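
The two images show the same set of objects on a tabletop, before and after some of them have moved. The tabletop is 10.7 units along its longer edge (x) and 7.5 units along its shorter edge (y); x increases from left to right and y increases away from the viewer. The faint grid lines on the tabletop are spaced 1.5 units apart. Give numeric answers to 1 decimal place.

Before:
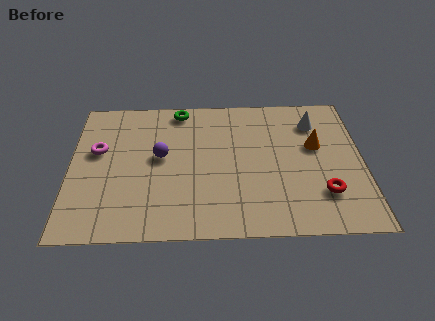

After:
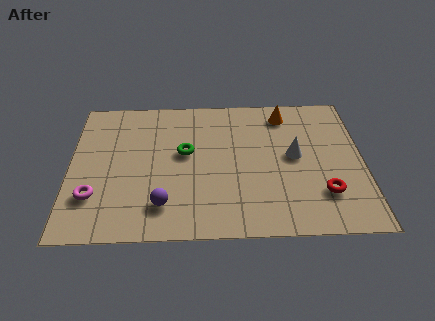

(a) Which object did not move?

the red torus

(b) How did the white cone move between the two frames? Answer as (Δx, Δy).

(-0.8, -1.8)

From the two frames, the white cone sits at roughly (9.0, 5.8) before and (8.2, 4.0) after.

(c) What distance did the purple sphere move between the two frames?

2.5

The purple sphere moved from about (3.3, 4.1) to (3.4, 1.6), a distance of √(0.1² + 2.5²) ≈ 2.5.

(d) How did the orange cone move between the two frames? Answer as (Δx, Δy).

(-1.1, 1.8)

From the two frames, the orange cone sits at roughly (9.0, 4.5) before and (7.9, 6.3) after.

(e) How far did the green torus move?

2.4

The green torus was near (4.0, 6.7) before and (4.2, 4.3) after, so it travelled √(0.2² + 2.4²) ≈ 2.4 units.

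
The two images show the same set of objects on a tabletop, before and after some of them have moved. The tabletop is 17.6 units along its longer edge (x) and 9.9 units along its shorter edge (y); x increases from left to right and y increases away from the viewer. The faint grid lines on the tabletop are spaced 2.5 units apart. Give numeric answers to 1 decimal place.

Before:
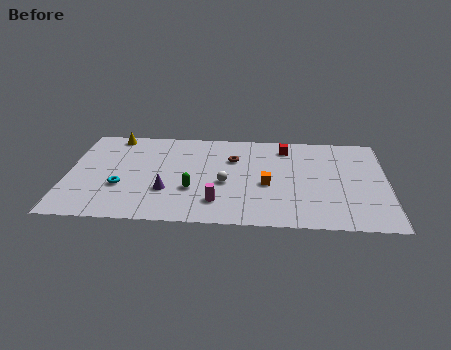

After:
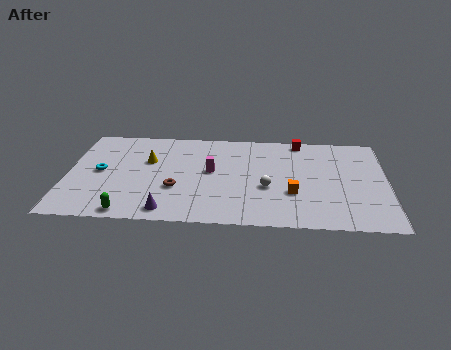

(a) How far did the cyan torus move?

1.9

From (3.0, 3.5) to (1.8, 5.0), the cyan torus covered √(1.2² + 1.5²) ≈ 1.9 units.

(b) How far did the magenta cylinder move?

3.2

From (8.3, 2.2) to (7.9, 5.4), the magenta cylinder covered √(0.4² + 3.2²) ≈ 3.2 units.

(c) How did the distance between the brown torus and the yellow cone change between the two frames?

-3.8

The distance was about 7.0 in the first image and 3.2 in the second, so they moved 3.8 units closer together.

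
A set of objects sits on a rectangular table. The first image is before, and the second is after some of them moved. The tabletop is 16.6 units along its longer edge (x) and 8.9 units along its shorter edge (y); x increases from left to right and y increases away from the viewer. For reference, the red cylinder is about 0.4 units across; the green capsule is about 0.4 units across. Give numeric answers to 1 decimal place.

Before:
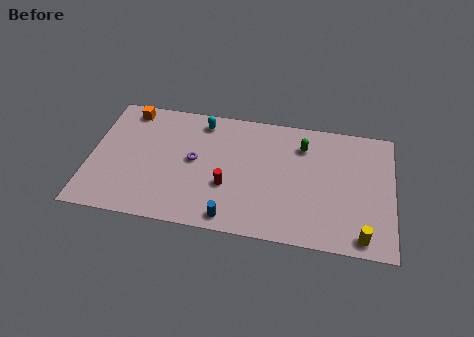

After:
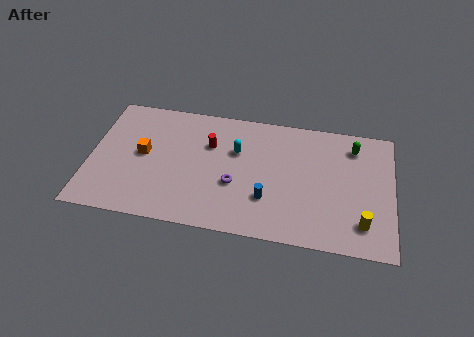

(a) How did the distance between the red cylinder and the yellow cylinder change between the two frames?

+1.7

The distance was about 7.7 in the first image and 9.4 in the second, so they moved 1.7 units further apart.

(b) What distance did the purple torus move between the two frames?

2.6

From (5.7, 4.7) to (8.0, 3.4), the purple torus covered √(2.3² + 1.3²) ≈ 2.6 units.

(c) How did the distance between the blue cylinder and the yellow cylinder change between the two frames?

-1.8

Before: roughly 7.1 units apart; after: 5.3. That's 1.8 units closer together.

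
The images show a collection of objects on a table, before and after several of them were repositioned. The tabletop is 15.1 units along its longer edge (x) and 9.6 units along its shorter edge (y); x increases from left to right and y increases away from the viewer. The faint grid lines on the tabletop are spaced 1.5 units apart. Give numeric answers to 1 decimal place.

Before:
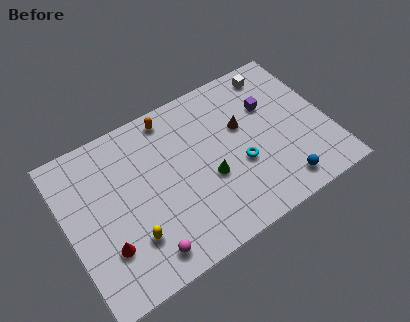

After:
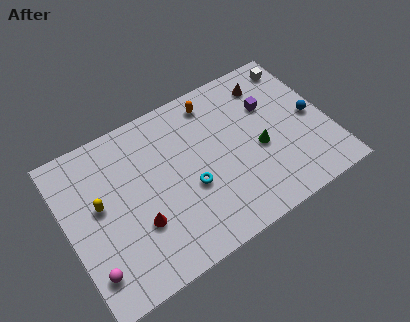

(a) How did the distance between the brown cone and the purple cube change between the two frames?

-0.4

The distance was about 1.8 in the first image and 1.4 in the second, so they moved 0.4 units closer together.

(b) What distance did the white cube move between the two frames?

1.3

The white cube moved from about (12.7, 8.3) to (14.0, 8.2), a distance of √(1.3² + 0.1²) ≈ 1.3.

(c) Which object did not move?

the purple cube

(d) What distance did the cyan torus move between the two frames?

2.9

The cyan torus moved from about (9.8, 3.7) to (6.9, 3.8), a distance of √(2.9² + 0.1²) ≈ 2.9.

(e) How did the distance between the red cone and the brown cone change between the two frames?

+0.6

The distance was about 9.0 in the first image and 9.6 in the second, so they moved 0.6 units further apart.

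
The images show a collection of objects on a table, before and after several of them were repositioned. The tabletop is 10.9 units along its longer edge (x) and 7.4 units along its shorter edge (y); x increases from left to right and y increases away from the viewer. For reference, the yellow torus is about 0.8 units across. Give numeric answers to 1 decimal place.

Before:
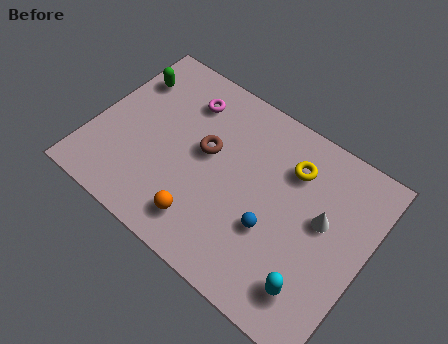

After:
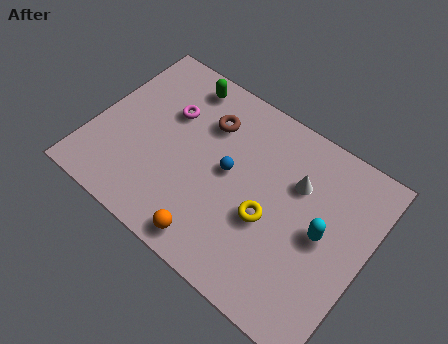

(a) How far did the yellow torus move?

2.5

From (7.6, 5.5) to (7.2, 3.0), the yellow torus covered √(0.4² + 2.5²) ≈ 2.5 units.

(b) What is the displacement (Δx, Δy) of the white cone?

(-1.2, 0.8)

From the two frames, the white cone sits at roughly (9.1, 4.2) before and (7.9, 5.0) after.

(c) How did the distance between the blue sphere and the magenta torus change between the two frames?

-2.3

The distance was about 5.2 in the first image and 2.9 in the second, so they moved 2.3 units closer together.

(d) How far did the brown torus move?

1.2

The brown torus was near (4.4, 4.2) before and (4.2, 5.4) after, so it travelled √(0.2² + 1.2²) ≈ 1.2 units.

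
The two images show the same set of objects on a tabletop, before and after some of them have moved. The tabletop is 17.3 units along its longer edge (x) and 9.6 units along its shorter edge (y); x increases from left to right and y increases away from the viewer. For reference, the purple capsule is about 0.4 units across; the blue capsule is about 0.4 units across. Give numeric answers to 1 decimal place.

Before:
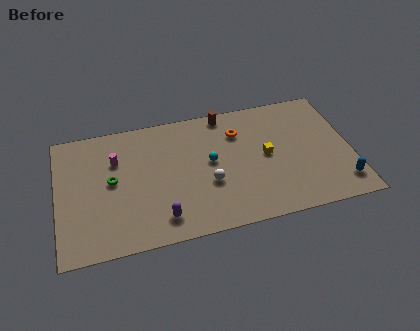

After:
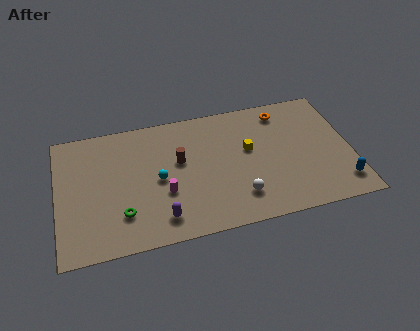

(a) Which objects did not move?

the purple capsule and the blue capsule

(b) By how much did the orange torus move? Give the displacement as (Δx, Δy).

(2.7, 1.0)

The orange torus was at about (10.8, 7.1) and moved to about (13.5, 8.1).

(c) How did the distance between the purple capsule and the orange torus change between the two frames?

+2.6

Before: roughly 7.3 units apart; after: 9.9. That's 2.6 units further apart.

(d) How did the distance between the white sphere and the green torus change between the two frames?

+1.0

The distance was about 5.8 in the first image and 6.8 in the second, so they moved 1.0 units further apart.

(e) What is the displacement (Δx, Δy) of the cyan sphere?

(-3.1, -0.6)

The cyan sphere started near (9.0, 5.2) and ended near (5.9, 4.6).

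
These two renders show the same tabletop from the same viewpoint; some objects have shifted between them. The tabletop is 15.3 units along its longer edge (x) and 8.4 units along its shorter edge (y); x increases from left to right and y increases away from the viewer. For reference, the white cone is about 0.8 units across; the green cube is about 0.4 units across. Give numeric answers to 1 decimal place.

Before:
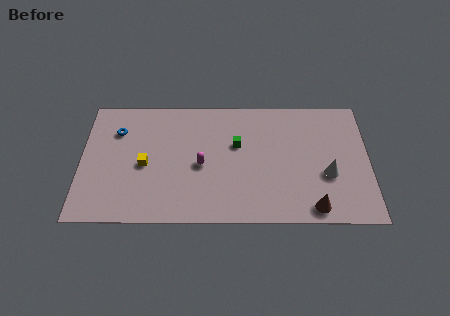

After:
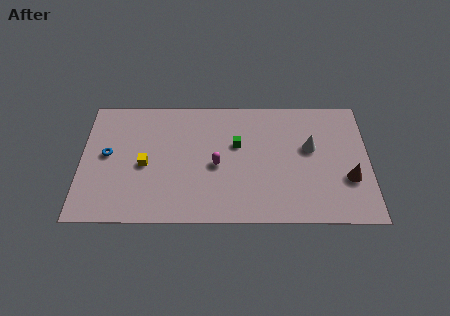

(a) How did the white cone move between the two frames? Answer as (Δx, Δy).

(-0.9, 1.8)

The white cone was at about (13.1, 3.2) and moved to about (12.2, 5.0).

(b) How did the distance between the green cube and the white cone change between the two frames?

-1.3

They were about 5.2 units apart before and 3.9 after — 1.3 units closer together.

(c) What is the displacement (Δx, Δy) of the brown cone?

(1.9, 1.9)

The brown cone was at about (12.3, 1.0) and moved to about (14.2, 2.9).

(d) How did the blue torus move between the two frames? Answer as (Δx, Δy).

(-0.5, -1.6)

The blue torus started near (1.9, 6.1) and ended near (1.4, 4.5).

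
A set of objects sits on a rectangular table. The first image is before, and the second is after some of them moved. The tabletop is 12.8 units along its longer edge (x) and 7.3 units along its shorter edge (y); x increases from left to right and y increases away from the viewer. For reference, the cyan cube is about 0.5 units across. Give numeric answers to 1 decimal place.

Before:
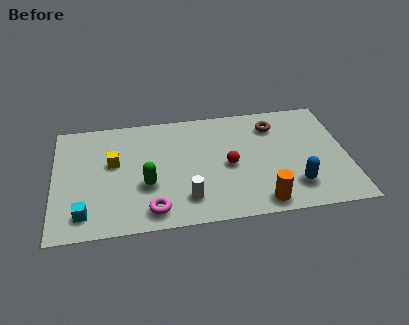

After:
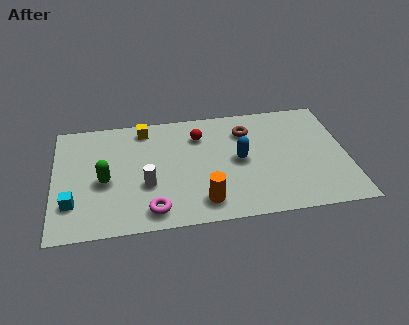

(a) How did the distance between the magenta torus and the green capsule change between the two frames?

+1.3

They were about 1.6 units apart before and 2.9 after — 1.3 units further apart.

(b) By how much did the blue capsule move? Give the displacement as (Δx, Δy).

(-2.3, 2.0)

From the two frames, the blue capsule sits at roughly (10.4, 1.7) before and (8.1, 3.7) after.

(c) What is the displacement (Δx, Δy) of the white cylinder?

(-1.7, 1.1)

The white cylinder started near (5.7, 1.6) and ended near (4.0, 2.7).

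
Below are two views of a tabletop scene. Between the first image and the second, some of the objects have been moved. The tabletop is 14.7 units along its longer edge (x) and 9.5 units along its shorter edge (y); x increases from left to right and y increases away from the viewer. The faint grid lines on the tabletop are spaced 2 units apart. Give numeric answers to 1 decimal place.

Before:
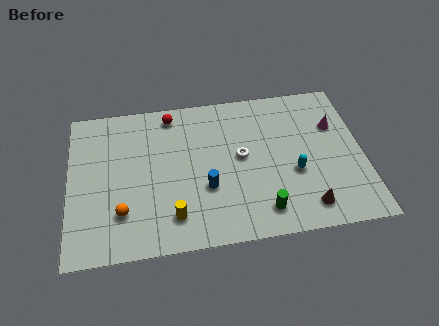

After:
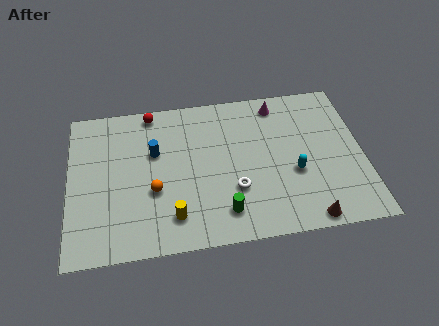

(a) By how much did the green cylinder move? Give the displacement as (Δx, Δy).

(-1.9, 0.2)

From the two frames, the green cylinder sits at roughly (9.5, 1.6) before and (7.6, 1.8) after.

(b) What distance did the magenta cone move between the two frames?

3.3

The magenta cone was near (13.4, 6.4) before and (10.6, 8.2) after, so it travelled √(2.8² + 1.8²) ≈ 3.3 units.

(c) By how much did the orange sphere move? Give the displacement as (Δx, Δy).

(1.6, 1.1)

From the two frames, the orange sphere sits at roughly (2.6, 2.5) before and (4.2, 3.6) after.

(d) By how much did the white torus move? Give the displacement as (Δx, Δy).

(-0.4, -2.0)

The white torus started near (8.6, 5.1) and ended near (8.2, 3.1).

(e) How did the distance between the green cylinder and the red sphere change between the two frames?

-0.4

Before: roughly 8.0 units apart; after: 7.6. That's 0.4 units closer together.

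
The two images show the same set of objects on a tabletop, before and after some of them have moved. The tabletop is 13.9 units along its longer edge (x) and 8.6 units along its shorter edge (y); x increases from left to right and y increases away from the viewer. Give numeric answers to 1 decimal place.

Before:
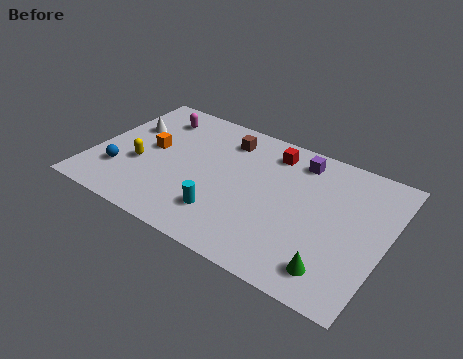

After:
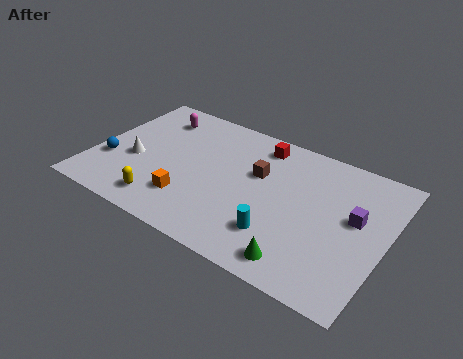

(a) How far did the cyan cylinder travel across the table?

2.6

From (6.6, 2.1) to (9.2, 2.2), the cyan cylinder covered √(2.6² + 0.1²) ≈ 2.6 units.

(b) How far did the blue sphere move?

0.8

The blue sphere was near (1.5, 2.4) before and (0.9, 2.9) after, so it travelled √(0.6² + 0.5²) ≈ 0.8 units.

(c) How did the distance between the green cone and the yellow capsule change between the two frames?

-3.2

They were about 9.8 units apart before and 6.6 after — 3.2 units closer together.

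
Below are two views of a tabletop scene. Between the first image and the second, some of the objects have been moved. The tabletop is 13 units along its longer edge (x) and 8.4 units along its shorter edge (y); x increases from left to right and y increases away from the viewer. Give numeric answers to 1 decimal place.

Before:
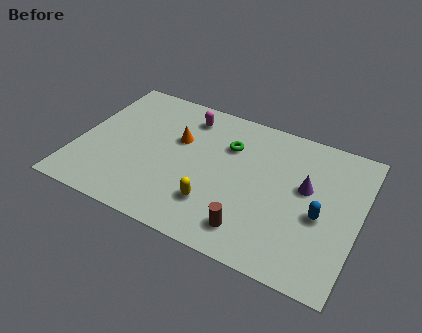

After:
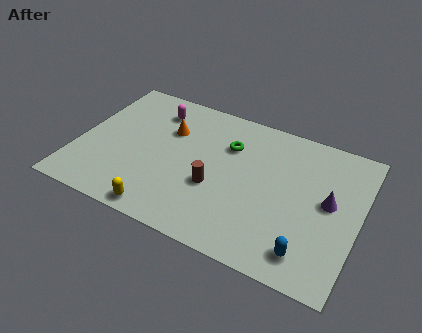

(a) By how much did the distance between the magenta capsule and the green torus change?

+1.4

Before: roughly 2.3 units apart; after: 3.7. That's 1.4 units further apart.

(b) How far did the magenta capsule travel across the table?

1.5

The magenta capsule moved from about (4.7, 6.9) to (3.2, 6.7), a distance of √(1.5² + 0.2²) ≈ 1.5.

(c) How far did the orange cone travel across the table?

0.6

The orange cone moved from about (4.5, 5.3) to (4.0, 5.7), a distance of √(0.5² + 0.4²) ≈ 0.6.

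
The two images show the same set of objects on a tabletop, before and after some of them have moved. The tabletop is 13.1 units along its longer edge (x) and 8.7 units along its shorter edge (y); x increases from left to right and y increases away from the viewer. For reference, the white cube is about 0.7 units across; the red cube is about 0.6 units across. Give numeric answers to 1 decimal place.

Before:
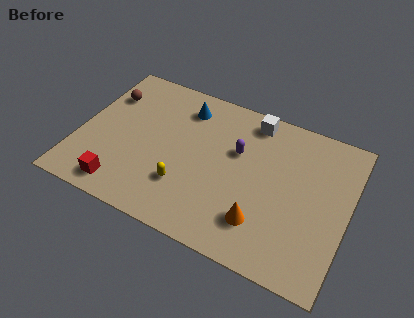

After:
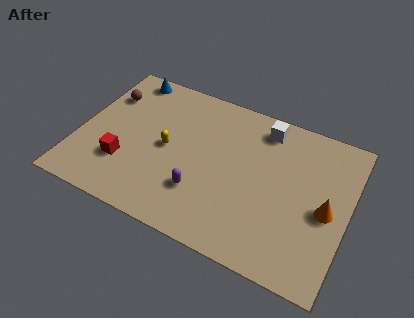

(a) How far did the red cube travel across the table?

1.4

The red cube was near (2.5, 1.2) before and (2.4, 2.6) after, so it travelled √(0.1² + 1.4²) ≈ 1.4 units.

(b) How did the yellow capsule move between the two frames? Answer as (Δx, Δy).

(-1.1, 1.8)

The yellow capsule was at about (5.4, 2.5) and moved to about (4.3, 4.3).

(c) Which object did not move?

the brown sphere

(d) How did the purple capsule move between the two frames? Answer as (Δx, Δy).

(-1.4, -3.0)

The purple capsule was at about (7.6, 5.5) and moved to about (6.2, 2.5).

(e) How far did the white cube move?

0.6

The white cube moved from about (8.1, 7.6) to (8.7, 7.4), a distance of √(0.6² + 0.2²) ≈ 0.6.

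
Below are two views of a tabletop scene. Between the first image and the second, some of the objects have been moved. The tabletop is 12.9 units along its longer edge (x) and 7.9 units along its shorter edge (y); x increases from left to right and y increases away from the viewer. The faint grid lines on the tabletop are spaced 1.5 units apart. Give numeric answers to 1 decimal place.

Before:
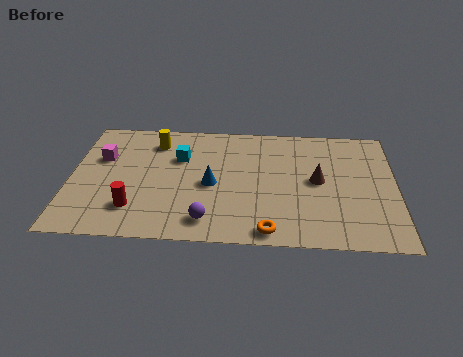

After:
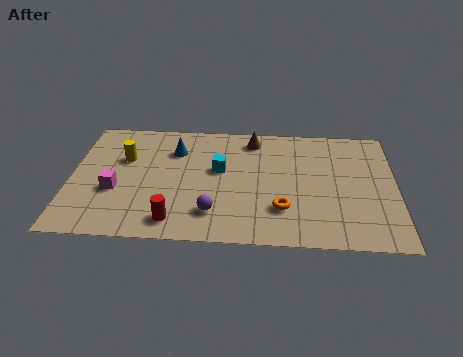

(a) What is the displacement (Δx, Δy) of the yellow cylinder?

(-1.2, -1.2)

The yellow cylinder started near (3.3, 6.3) and ended near (2.1, 5.1).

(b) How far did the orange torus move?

1.5

The orange torus was near (7.9, 0.8) before and (8.4, 2.2) after, so it travelled √(0.5² + 1.4²) ≈ 1.5 units.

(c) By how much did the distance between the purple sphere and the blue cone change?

+2.0

The distance was about 2.3 in the first image and 4.3 in the second, so they moved 2.0 units further apart.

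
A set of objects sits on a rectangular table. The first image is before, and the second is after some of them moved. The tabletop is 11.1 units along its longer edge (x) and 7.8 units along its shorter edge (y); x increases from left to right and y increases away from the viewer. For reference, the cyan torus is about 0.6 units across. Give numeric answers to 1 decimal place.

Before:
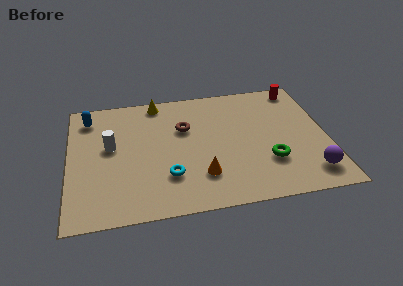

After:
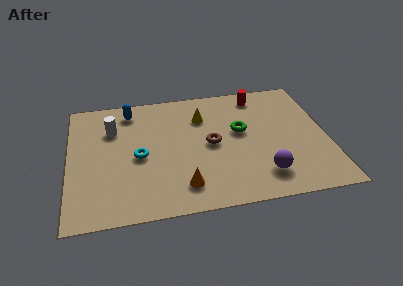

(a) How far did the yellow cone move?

2.3

The yellow cone was near (3.9, 7.0) before and (5.8, 5.7) after, so it travelled √(1.9² + 1.3²) ≈ 2.3 units.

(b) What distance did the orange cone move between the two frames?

0.9

The orange cone was near (5.6, 2.0) before and (4.8, 1.5) after, so it travelled √(0.8² + 0.5²) ≈ 0.9 units.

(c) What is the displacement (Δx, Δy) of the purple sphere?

(-2.0, 0.2)

The purple sphere was at about (10.2, 1.4) and moved to about (8.2, 1.6).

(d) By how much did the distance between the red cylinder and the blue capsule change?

-3.6

The distance was about 9.2 in the first image and 5.6 in the second, so they moved 3.6 units closer together.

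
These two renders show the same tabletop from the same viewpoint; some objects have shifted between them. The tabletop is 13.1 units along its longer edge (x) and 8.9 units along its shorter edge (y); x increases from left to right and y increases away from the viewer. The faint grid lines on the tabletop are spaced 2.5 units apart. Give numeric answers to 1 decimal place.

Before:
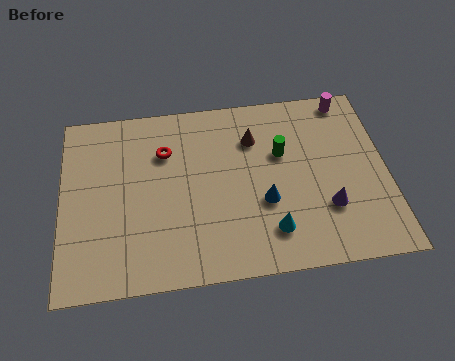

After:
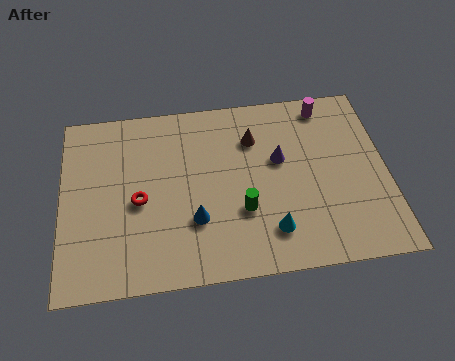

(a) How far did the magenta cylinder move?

0.9

From (11.7, 8.0) to (10.8, 7.8), the magenta cylinder covered √(0.9² + 0.2²) ≈ 0.9 units.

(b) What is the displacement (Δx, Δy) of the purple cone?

(-1.8, 2.6)

The purple cone started near (10.6, 2.7) and ended near (8.8, 5.3).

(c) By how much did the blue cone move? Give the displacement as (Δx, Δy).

(-2.8, -0.5)

From the two frames, the blue cone sits at roughly (8.1, 3.3) before and (5.3, 2.8) after.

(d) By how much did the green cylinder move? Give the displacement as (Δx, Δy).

(-1.7, -2.6)

From the two frames, the green cylinder sits at roughly (8.9, 5.6) before and (7.2, 3.0) after.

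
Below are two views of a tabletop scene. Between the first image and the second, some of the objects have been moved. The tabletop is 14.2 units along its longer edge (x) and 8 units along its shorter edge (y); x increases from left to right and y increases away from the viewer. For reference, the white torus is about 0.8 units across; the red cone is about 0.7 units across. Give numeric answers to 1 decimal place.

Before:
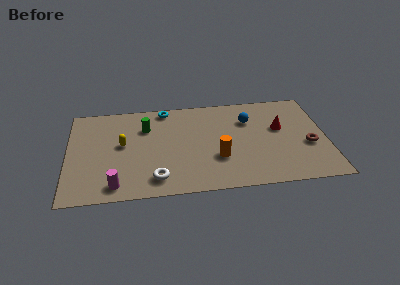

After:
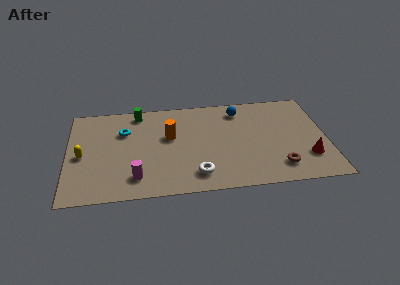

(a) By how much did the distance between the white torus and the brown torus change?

-4.1

The distance was about 8.6 in the first image and 4.5 in the second, so they moved 4.1 units closer together.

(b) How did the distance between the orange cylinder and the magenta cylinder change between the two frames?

-2.1

Before: roughly 5.8 units apart; after: 3.7. That's 2.1 units closer together.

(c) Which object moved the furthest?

the orange cylinder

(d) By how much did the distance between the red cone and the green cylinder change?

+2.9

The distance was about 7.5 in the first image and 10.4 in the second, so they moved 2.9 units further apart.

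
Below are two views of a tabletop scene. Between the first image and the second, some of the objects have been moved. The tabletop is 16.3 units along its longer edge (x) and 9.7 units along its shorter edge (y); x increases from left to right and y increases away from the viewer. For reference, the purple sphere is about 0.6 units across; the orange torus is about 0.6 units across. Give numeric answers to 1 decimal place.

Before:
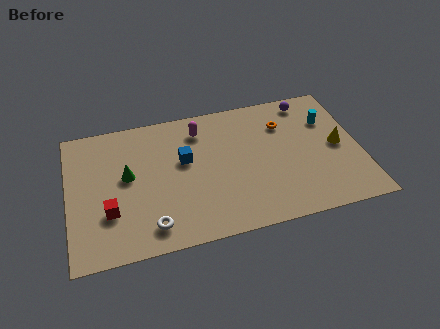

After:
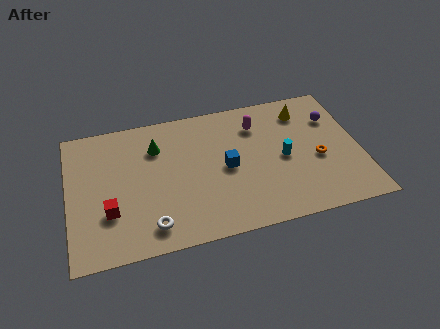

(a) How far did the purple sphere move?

2.1

The purple sphere was near (13.7, 8.5) before and (15.0, 6.9) after, so it travelled √(1.3² + 1.6²) ≈ 2.1 units.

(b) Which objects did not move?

the white torus and the red cube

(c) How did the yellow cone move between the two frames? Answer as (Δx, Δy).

(-1.7, 3.0)

The yellow cone was at about (15.1, 4.8) and moved to about (13.4, 7.8).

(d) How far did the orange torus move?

3.4

From (12.2, 7.1) to (13.9, 4.1), the orange torus covered √(1.7² + 3.0²) ≈ 3.4 units.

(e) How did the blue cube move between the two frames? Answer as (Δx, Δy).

(2.3, -1.1)

From the two frames, the blue cube sits at roughly (6.5, 5.8) before and (8.8, 4.7) after.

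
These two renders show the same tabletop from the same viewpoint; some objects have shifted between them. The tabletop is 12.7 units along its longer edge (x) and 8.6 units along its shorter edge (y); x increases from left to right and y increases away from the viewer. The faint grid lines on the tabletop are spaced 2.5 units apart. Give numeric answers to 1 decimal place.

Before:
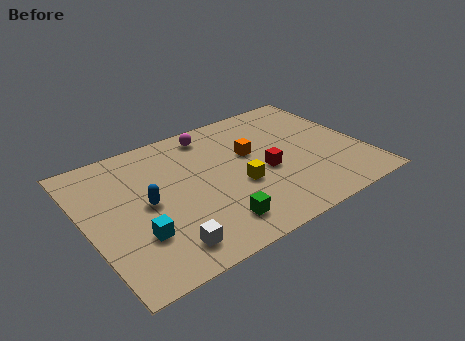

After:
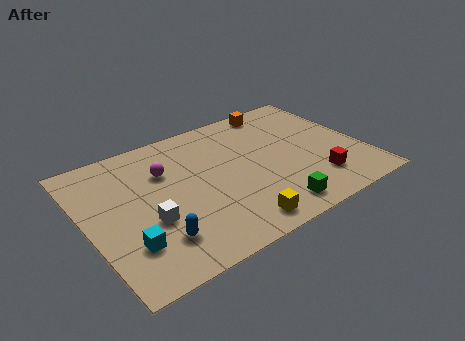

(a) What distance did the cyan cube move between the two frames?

0.6

The cyan cube moved from about (2.0, 2.6) to (1.5, 2.3), a distance of √(0.5² + 0.3²) ≈ 0.6.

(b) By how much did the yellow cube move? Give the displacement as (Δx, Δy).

(-0.6, -2.3)

The yellow cube started near (6.8, 3.4) and ended near (6.2, 1.1).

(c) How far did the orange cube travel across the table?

3.1

The orange cube moved from about (7.7, 5.2) to (9.5, 7.7), a distance of √(1.8² + 2.5²) ≈ 3.1.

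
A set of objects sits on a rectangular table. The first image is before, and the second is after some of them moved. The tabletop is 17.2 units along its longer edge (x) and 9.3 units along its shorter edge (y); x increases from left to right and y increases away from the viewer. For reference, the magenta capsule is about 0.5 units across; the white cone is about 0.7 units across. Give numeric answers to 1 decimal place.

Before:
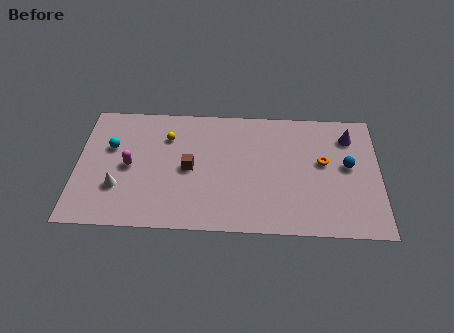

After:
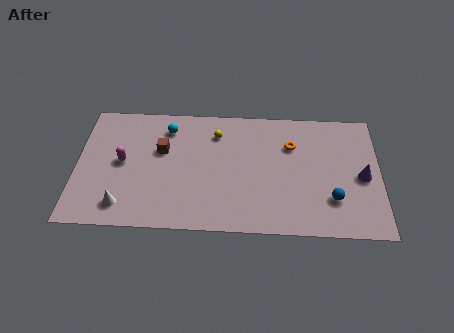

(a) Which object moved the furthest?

the cyan sphere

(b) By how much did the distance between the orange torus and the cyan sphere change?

-4.9

Before: roughly 12.1 units apart; after: 7.2. That's 4.9 units closer together.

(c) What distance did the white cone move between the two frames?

1.3

From (2.4, 2.9) to (2.7, 1.6), the white cone covered √(0.3² + 1.3²) ≈ 1.3 units.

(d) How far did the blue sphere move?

2.7

The blue sphere was near (15.4, 5.1) before and (14.5, 2.6) after, so it travelled √(0.9² + 2.5²) ≈ 2.7 units.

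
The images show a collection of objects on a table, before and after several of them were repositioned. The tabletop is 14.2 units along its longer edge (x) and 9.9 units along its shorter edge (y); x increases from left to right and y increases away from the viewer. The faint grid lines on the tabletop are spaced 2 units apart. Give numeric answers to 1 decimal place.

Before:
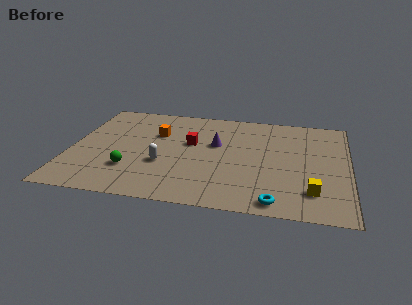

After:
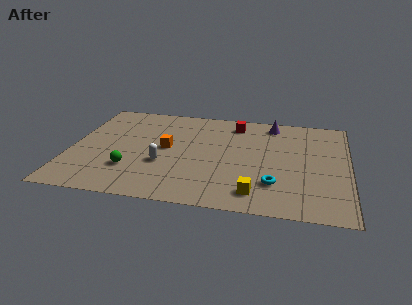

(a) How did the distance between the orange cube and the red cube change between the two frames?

+2.7

The distance was about 1.9 in the first image and 4.6 in the second, so they moved 2.7 units further apart.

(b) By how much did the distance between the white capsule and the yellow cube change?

-2.5

They were about 7.7 units apart before and 5.2 after — 2.5 units closer together.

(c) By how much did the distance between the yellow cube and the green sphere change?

-2.7

The distance was about 9.2 in the first image and 6.5 in the second, so they moved 2.7 units closer together.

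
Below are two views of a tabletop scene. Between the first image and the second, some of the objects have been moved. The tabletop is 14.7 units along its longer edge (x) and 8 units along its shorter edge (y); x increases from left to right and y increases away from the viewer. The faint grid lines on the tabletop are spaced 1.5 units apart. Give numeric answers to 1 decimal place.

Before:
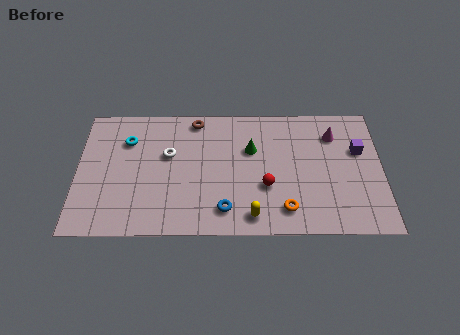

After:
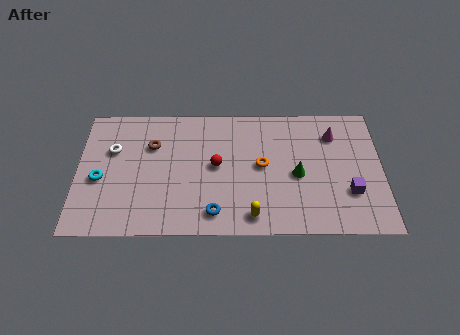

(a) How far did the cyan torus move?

2.7

The cyan torus moved from about (2.4, 5.8) to (1.1, 3.4), a distance of √(1.3² + 2.4²) ≈ 2.7.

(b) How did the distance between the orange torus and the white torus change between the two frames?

+0.7

Before: roughly 6.6 units apart; after: 7.3. That's 0.7 units further apart.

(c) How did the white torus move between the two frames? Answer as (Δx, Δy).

(-2.7, 0.3)

From the two frames, the white torus sits at roughly (4.4, 4.9) before and (1.7, 5.2) after.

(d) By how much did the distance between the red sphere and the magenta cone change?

+1.4

They were about 4.6 units apart before and 6.0 after — 1.4 units further apart.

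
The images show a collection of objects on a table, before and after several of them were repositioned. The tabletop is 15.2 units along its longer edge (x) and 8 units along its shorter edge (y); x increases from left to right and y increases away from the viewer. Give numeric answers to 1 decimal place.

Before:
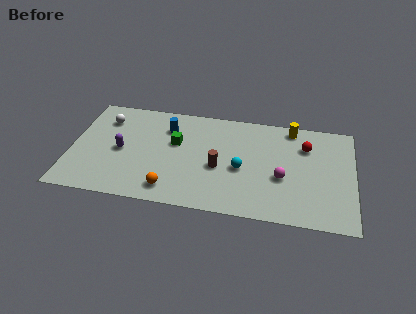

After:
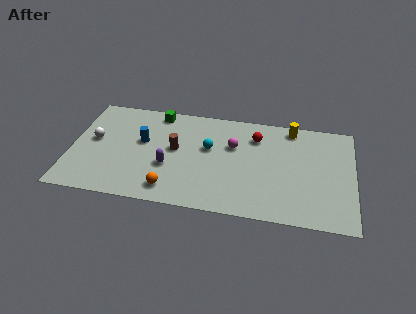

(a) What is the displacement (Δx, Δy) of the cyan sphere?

(-1.8, 1.3)

The cyan sphere started near (9.2, 3.5) and ended near (7.4, 4.8).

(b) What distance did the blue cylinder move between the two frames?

1.8

The blue cylinder was near (5.1, 6.0) before and (3.8, 4.7) after, so it travelled √(1.3² + 1.3²) ≈ 1.8 units.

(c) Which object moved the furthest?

the magenta sphere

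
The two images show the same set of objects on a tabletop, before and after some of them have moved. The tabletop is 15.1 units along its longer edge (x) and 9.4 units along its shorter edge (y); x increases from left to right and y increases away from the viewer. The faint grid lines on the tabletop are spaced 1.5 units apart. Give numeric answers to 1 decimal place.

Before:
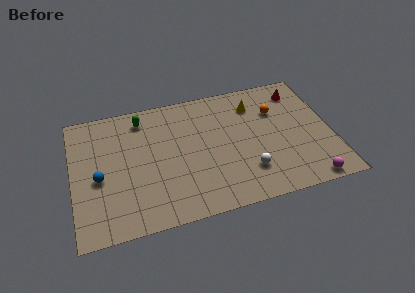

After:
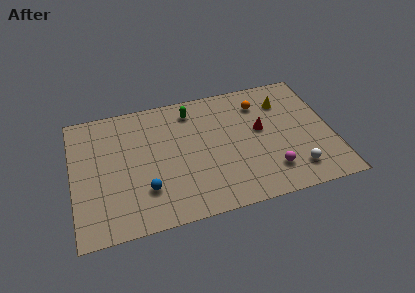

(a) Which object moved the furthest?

the red cone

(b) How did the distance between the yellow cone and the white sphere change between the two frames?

+0.3

Before: roughly 5.0 units apart; after: 5.3. That's 0.3 units further apart.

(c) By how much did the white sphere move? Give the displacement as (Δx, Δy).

(2.7, -0.6)

The white sphere started near (10.0, 2.4) and ended near (12.7, 1.8).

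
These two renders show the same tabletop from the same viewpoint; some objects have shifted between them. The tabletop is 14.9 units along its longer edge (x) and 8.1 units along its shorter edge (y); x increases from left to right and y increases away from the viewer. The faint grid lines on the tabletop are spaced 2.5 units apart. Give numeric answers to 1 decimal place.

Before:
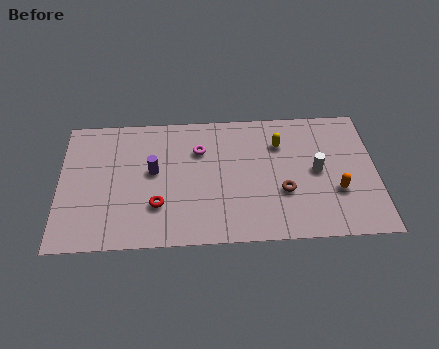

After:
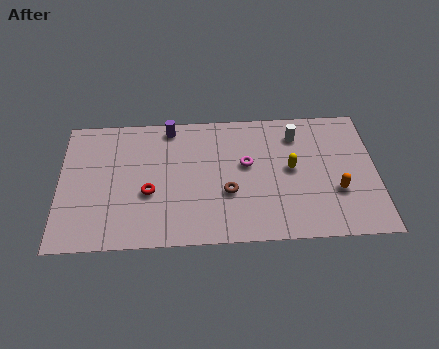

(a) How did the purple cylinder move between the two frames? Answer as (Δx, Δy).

(0.8, 2.7)

From the two frames, the purple cylinder sits at roughly (4.4, 4.5) before and (5.2, 7.2) after.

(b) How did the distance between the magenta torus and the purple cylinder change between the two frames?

+1.9

The distance was about 2.5 in the first image and 4.4 in the second, so they moved 1.9 units further apart.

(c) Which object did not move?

the orange capsule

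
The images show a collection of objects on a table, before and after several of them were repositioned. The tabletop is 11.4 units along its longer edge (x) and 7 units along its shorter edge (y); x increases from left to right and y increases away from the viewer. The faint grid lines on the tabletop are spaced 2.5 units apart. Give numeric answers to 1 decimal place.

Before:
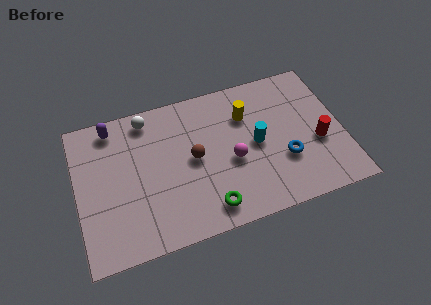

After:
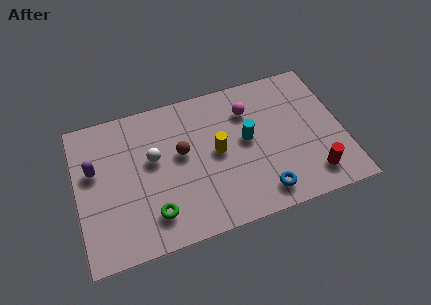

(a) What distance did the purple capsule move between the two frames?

2.0

From (1.7, 6.1) to (0.8, 4.3), the purple capsule covered √(0.9² + 1.8²) ≈ 2.0 units.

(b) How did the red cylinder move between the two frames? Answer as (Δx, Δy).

(-0.4, -1.5)

From the two frames, the red cylinder sits at roughly (10.3, 2.8) before and (9.9, 1.3) after.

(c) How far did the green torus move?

2.3

The green torus moved from about (5.4, 1.1) to (3.1, 1.5), a distance of √(2.3² + 0.4²) ≈ 2.3.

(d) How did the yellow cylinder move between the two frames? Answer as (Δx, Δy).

(-1.4, -1.4)

The yellow cylinder was at about (7.4, 5.0) and moved to about (6.0, 3.6).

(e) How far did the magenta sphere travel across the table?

2.4

The magenta sphere moved from about (6.6, 3.0) to (7.5, 5.2), a distance of √(0.9² + 2.2²) ≈ 2.4.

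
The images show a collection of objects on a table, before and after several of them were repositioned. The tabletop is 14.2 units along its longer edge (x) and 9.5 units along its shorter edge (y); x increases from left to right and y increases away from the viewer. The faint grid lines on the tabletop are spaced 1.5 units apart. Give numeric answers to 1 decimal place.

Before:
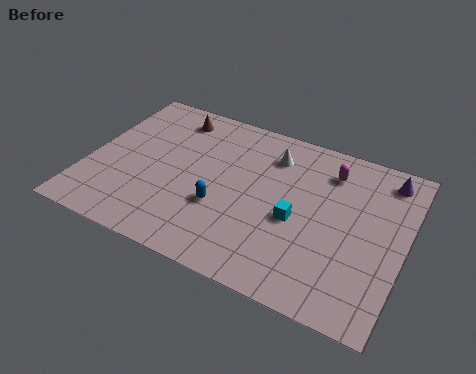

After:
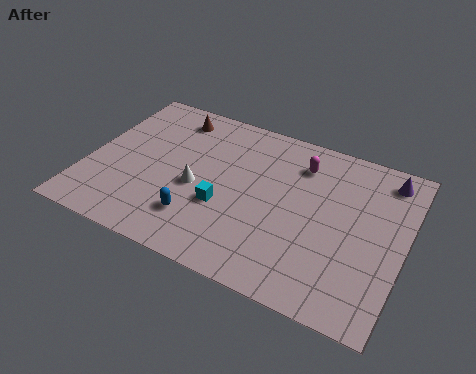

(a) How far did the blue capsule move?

1.4

From (6.2, 3.4) to (5.3, 2.3), the blue capsule covered √(0.9² + 1.1²) ≈ 1.4 units.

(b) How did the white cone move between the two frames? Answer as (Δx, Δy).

(-3.0, -3.3)

From the two frames, the white cone sits at roughly (8.0, 7.4) before and (5.0, 4.1) after.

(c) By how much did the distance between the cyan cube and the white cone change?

-2.2

The distance was about 3.6 in the first image and 1.4 in the second, so they moved 2.2 units closer together.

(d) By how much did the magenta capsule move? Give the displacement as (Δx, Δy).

(-1.3, -0.1)

The magenta capsule started near (10.6, 7.5) and ended near (9.3, 7.4).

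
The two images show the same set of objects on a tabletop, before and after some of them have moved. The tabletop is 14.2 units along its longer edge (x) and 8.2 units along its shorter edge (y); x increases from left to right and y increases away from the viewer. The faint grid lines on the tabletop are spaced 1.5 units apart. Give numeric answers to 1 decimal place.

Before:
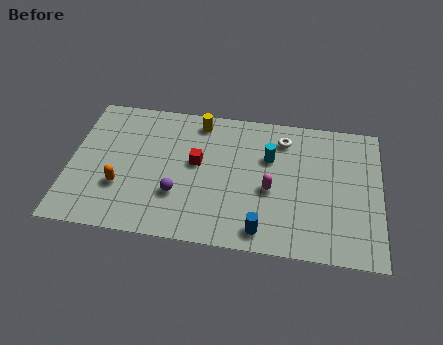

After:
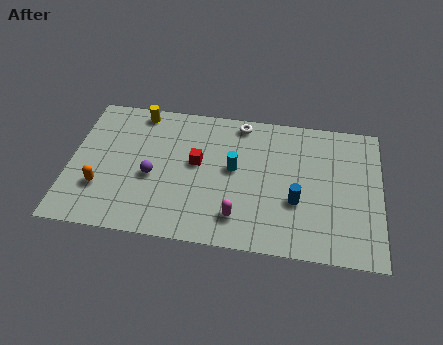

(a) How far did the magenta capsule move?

2.3

The magenta capsule was near (9.2, 3.5) before and (7.8, 1.7) after, so it travelled √(1.4² + 1.8²) ≈ 2.3 units.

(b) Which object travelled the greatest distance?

the yellow cylinder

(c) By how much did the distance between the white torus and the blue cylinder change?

-0.5

Before: roughly 5.6 units apart; after: 5.1. That's 0.5 units closer together.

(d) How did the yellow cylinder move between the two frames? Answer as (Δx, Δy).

(-2.8, 0.2)

The yellow cylinder started near (5.8, 7.1) and ended near (3.0, 7.3).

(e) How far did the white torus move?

2.1

From (9.7, 6.6) to (7.7, 7.3), the white torus covered √(2.0² + 0.7²) ≈ 2.1 units.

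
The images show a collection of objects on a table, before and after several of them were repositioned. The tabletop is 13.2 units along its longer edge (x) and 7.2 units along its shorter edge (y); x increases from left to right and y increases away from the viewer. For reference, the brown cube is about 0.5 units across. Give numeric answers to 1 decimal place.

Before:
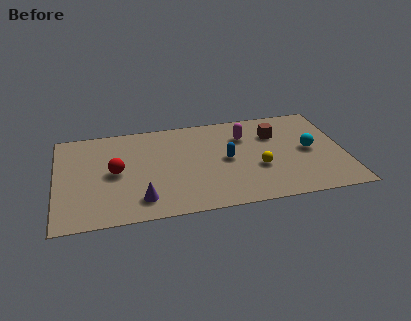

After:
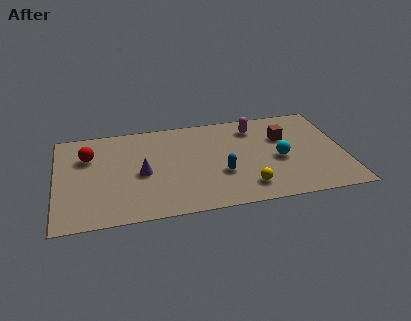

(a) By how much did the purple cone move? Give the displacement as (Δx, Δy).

(0.1, 1.9)

The purple cone was at about (3.8, 1.4) and moved to about (3.9, 3.3).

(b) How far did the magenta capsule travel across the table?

0.8

From (8.7, 5.2) to (9.2, 5.8), the magenta capsule covered √(0.5² + 0.6²) ≈ 0.8 units.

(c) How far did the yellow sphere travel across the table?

1.4

The yellow sphere moved from about (9.2, 2.7) to (8.6, 1.4), a distance of √(0.6² + 1.3²) ≈ 1.4.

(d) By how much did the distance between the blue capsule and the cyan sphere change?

-1.0

Before: roughly 3.8 units apart; after: 2.8. That's 1.0 units closer together.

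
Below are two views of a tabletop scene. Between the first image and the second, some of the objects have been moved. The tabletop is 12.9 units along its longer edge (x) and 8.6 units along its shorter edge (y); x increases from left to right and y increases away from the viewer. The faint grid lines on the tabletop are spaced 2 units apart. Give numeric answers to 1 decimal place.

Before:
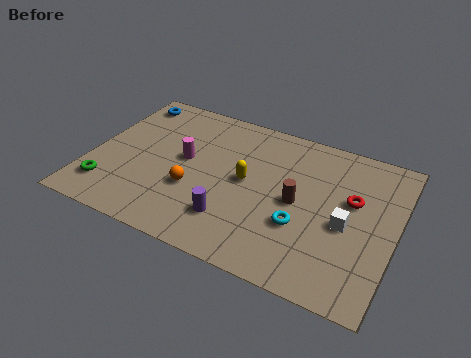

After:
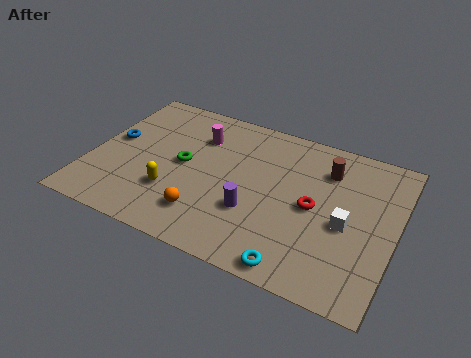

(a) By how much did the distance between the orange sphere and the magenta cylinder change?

+2.8

The distance was about 1.7 in the first image and 4.5 in the second, so they moved 2.8 units further apart.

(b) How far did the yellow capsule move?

3.5

The yellow capsule was near (6.6, 4.5) before and (3.7, 2.6) after, so it travelled √(2.9² + 1.9²) ≈ 3.5 units.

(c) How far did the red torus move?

1.8

The red torus moved from about (11.0, 5.2) to (9.5, 4.2), a distance of √(1.5² + 1.0²) ≈ 1.8.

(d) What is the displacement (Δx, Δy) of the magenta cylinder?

(0.4, 1.6)

From the two frames, the magenta cylinder sits at roughly (3.9, 4.7) before and (4.3, 6.3) after.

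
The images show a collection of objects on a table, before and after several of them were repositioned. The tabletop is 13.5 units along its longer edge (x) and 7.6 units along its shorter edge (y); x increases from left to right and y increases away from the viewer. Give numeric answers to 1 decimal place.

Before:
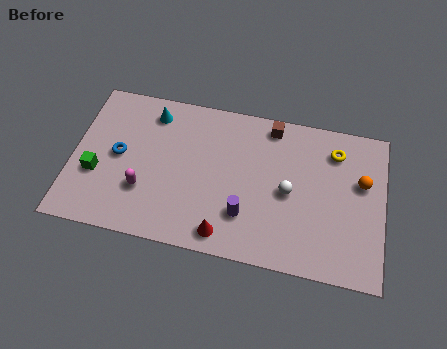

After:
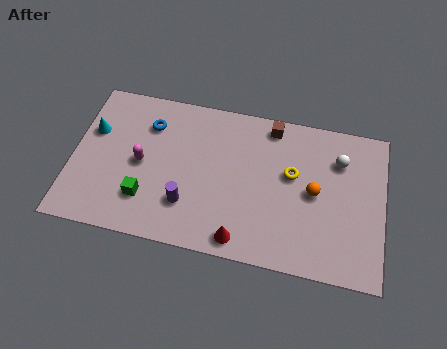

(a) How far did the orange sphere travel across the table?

2.2

From (12.5, 4.7) to (10.5, 3.8), the orange sphere covered √(2.0² + 0.9²) ≈ 2.2 units.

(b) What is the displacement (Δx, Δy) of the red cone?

(0.7, -0.1)

The red cone was at about (6.8, 1.0) and moved to about (7.5, 0.9).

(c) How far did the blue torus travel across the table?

2.2

From (2.0, 3.9) to (3.2, 5.7), the blue torus covered √(1.2² + 1.8²) ≈ 2.2 units.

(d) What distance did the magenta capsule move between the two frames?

1.3

The magenta capsule moved from about (3.2, 2.4) to (3.0, 3.7), a distance of √(0.2² + 1.3²) ≈ 1.3.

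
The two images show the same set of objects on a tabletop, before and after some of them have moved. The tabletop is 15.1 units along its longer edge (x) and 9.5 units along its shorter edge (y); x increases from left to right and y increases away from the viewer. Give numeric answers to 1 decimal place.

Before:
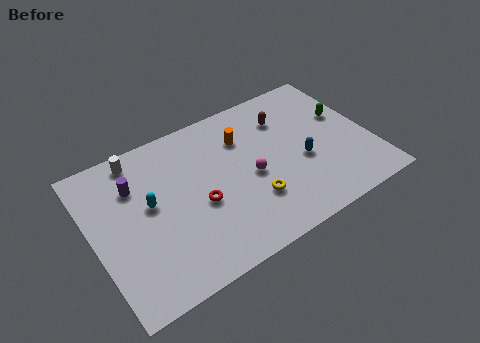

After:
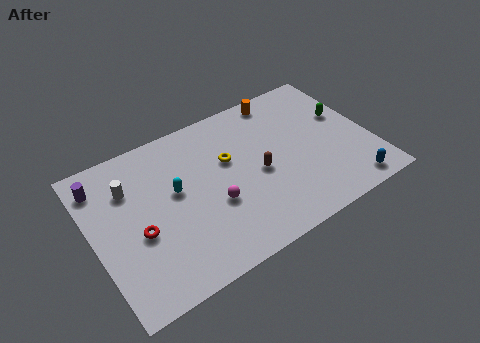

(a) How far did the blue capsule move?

3.5

The blue capsule moved from about (11.3, 3.9) to (13.4, 1.1), a distance of √(2.1² + 2.8²) ≈ 3.5.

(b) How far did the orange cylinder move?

2.9

The orange cylinder moved from about (8.5, 6.9) to (10.9, 8.5), a distance of √(2.4² + 1.6²) ≈ 2.9.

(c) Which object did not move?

the green capsule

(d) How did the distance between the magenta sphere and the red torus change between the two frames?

+1.1

Before: roughly 2.9 units apart; after: 4.0. That's 1.1 units further apart.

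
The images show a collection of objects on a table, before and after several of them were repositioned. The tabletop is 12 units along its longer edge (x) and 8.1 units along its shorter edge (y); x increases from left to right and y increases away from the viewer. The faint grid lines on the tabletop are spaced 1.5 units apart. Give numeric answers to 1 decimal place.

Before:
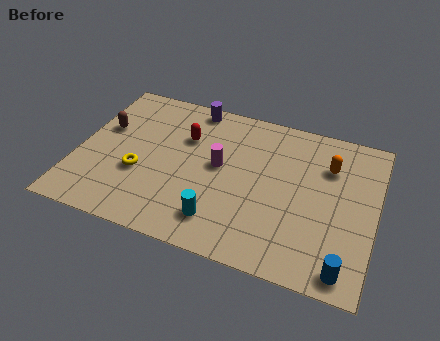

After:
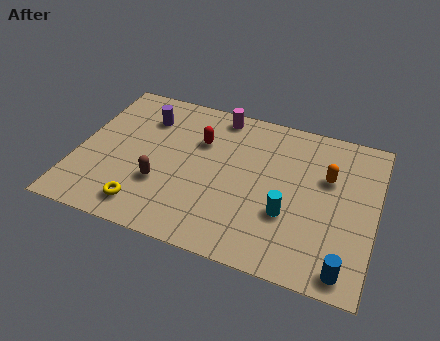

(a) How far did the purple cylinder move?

2.2

From (4.3, 7.3) to (2.5, 6.1), the purple cylinder covered √(1.8² + 1.2²) ≈ 2.2 units.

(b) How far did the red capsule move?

0.6

From (4.2, 5.5) to (4.8, 5.5), the red capsule covered √(0.6² + 0.0²) ≈ 0.6 units.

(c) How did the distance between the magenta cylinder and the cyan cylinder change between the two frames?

+2.6

They were about 2.8 units apart before and 5.4 after — 2.6 units further apart.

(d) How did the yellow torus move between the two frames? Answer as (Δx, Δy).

(0.4, -1.7)

From the two frames, the yellow torus sits at roughly (2.6, 3.0) before and (3.0, 1.3) after.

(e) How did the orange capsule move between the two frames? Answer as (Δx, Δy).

(0.0, -0.6)

From the two frames, the orange capsule sits at roughly (10.0, 5.8) before and (10.0, 5.2) after.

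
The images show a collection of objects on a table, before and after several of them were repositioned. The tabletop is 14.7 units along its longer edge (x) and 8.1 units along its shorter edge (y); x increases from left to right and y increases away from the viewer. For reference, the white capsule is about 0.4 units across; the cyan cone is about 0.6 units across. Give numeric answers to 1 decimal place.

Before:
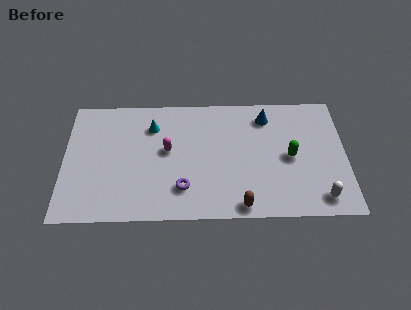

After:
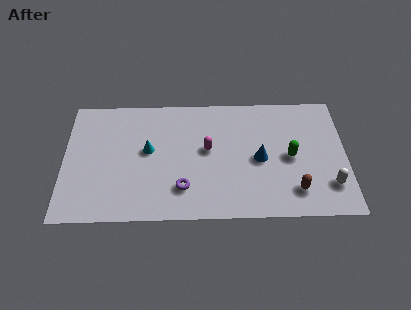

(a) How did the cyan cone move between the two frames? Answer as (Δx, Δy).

(-0.2, -1.6)

The cyan cone was at about (4.6, 6.1) and moved to about (4.4, 4.5).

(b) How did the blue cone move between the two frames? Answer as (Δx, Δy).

(-0.4, -2.8)

The blue cone was at about (10.6, 6.6) and moved to about (10.2, 3.8).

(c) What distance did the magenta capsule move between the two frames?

2.1

From (5.4, 4.5) to (7.5, 4.5), the magenta capsule covered √(2.1² + 0.0²) ≈ 2.1 units.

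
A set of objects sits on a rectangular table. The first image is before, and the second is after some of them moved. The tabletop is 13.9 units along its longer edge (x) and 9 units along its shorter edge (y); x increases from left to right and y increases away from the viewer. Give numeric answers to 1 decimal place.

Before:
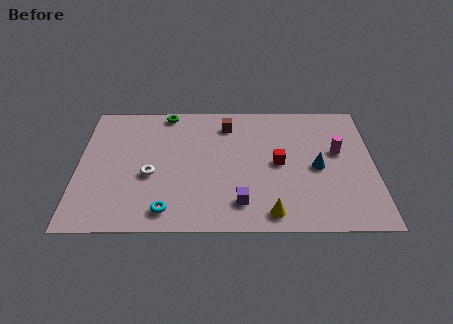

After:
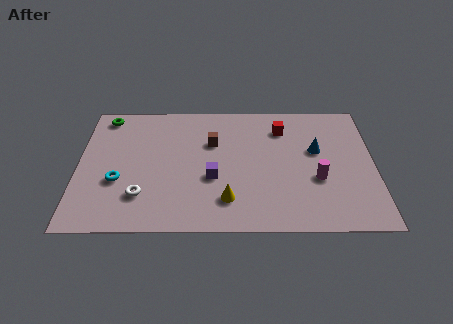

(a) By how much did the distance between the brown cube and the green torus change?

+2.4

Before: roughly 3.0 units apart; after: 5.4. That's 2.4 units further apart.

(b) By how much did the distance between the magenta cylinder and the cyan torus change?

+0.4

The distance was about 8.9 in the first image and 9.3 in the second, so they moved 0.4 units further apart.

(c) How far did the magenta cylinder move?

2.1

The magenta cylinder was near (12.2, 5.3) before and (11.2, 3.4) after, so it travelled √(1.0² + 1.9²) ≈ 2.1 units.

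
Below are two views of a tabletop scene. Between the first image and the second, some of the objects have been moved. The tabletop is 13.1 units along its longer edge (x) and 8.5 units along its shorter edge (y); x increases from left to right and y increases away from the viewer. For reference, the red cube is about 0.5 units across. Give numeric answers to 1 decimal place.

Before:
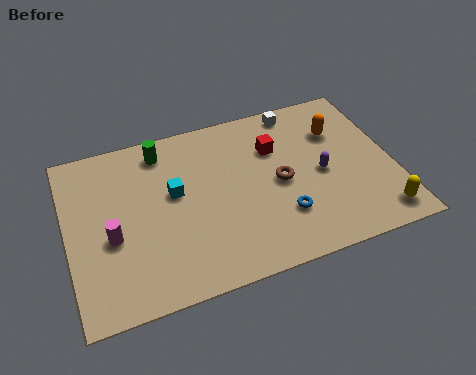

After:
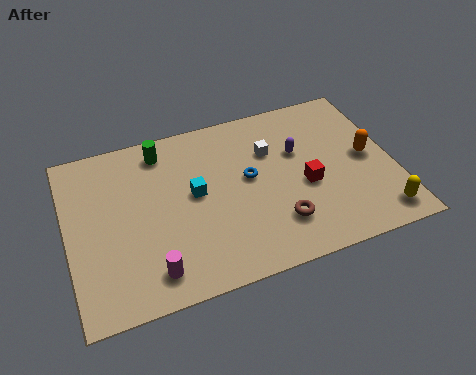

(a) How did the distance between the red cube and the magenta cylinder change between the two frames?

-0.4

They were about 7.2 units apart before and 6.8 after — 0.4 units closer together.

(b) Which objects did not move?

the yellow capsule and the green cylinder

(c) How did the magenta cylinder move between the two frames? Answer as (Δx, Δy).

(1.4, -2.1)

From the two frames, the magenta cylinder sits at roughly (1.7, 3.5) before and (3.1, 1.4) after.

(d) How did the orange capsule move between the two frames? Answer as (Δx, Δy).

(1.0, -1.7)

The orange capsule started near (11.1, 6.0) and ended near (12.1, 4.3).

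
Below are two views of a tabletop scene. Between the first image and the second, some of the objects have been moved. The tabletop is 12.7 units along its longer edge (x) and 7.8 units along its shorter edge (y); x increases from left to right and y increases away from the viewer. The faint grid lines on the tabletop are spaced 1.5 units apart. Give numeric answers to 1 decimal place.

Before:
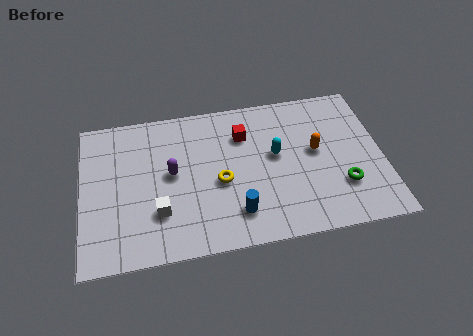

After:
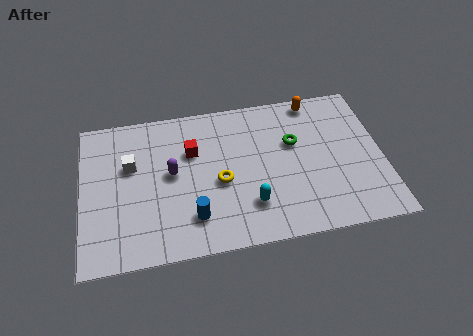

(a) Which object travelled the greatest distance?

the green torus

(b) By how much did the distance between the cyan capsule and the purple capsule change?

-0.5

Before: roughly 4.4 units apart; after: 3.9. That's 0.5 units closer together.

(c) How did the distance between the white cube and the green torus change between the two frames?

-0.8

They were about 7.7 units apart before and 6.9 after — 0.8 units closer together.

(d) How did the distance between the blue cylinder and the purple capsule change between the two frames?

-1.1

Before: roughly 3.6 units apart; after: 2.5. That's 1.1 units closer together.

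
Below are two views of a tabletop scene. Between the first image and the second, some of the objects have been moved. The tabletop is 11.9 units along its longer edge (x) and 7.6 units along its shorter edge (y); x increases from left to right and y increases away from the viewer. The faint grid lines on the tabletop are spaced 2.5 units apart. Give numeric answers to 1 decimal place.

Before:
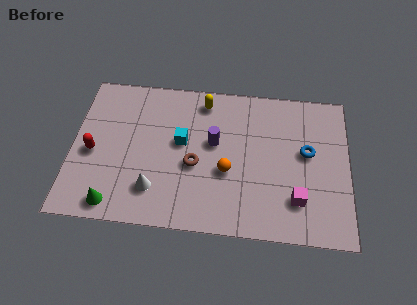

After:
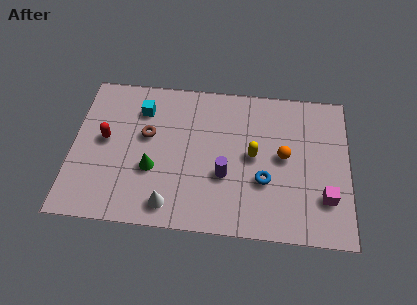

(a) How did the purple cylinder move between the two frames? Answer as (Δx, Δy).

(0.5, -1.6)

The purple cylinder was at about (6.1, 4.4) and moved to about (6.6, 2.8).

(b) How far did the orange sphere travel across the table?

2.6

The orange sphere moved from about (6.7, 3.0) to (9.1, 4.0), a distance of √(2.4² + 1.0²) ≈ 2.6.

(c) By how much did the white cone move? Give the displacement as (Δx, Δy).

(0.7, -0.7)

The white cone was at about (3.6, 1.8) and moved to about (4.3, 1.1).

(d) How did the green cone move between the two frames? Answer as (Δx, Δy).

(1.6, 1.9)

The green cone was at about (1.9, 0.9) and moved to about (3.5, 2.8).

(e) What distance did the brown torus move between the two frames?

2.5

The brown torus moved from about (5.3, 3.2) to (3.2, 4.5), a distance of √(2.1² + 1.3²) ≈ 2.5.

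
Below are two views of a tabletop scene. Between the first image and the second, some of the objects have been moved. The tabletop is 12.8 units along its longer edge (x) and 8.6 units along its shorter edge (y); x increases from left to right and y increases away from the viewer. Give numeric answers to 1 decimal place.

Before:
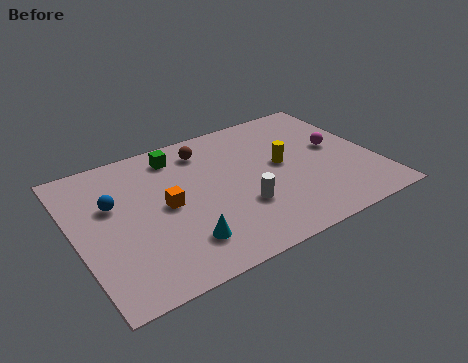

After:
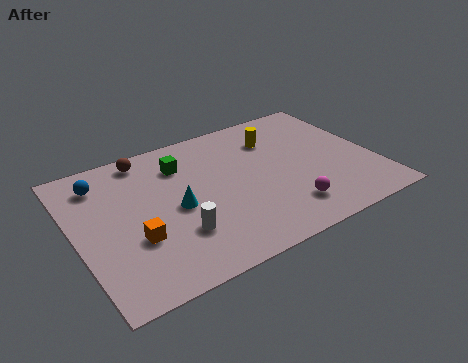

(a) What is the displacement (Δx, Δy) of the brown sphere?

(-2.5, 0.6)

The brown sphere was at about (5.9, 7.0) and moved to about (3.4, 7.6).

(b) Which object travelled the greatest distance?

the magenta sphere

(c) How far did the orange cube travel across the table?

2.0

The orange cube was near (3.8, 4.3) before and (2.3, 3.0) after, so it travelled √(1.5² + 1.3²) ≈ 2.0 units.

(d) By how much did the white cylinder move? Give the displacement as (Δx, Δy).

(-2.8, -0.3)

From the two frames, the white cylinder sits at roughly (6.8, 2.8) before and (4.0, 2.5) after.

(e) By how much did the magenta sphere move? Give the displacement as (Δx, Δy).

(-2.7, -2.9)

From the two frames, the magenta sphere sits at roughly (11.3, 4.7) before and (8.6, 1.8) after.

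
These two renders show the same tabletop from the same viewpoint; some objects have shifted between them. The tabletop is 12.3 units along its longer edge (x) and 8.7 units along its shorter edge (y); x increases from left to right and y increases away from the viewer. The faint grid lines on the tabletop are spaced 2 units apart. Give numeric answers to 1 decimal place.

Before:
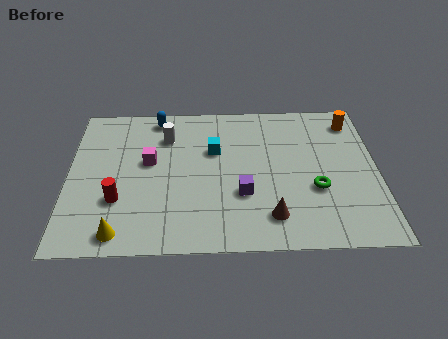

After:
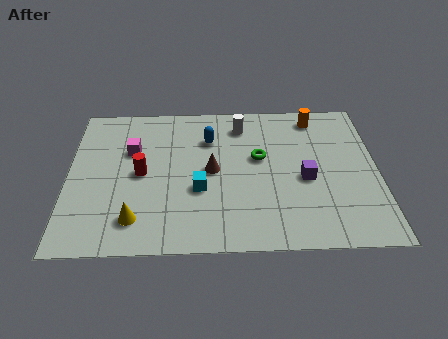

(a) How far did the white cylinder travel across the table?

3.1

From (3.9, 6.5) to (6.9, 7.1), the white cylinder covered √(3.0² + 0.6²) ≈ 3.1 units.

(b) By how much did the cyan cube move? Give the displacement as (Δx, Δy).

(-0.6, -2.3)

From the two frames, the cyan cube sits at roughly (5.8, 5.6) before and (5.2, 3.3) after.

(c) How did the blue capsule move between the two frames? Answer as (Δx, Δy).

(2.1, -1.4)

The blue capsule started near (3.5, 7.7) and ended near (5.6, 6.3).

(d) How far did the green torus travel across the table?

2.9

The green torus was near (9.8, 3.2) before and (7.6, 5.1) after, so it travelled √(2.2² + 1.9²) ≈ 2.9 units.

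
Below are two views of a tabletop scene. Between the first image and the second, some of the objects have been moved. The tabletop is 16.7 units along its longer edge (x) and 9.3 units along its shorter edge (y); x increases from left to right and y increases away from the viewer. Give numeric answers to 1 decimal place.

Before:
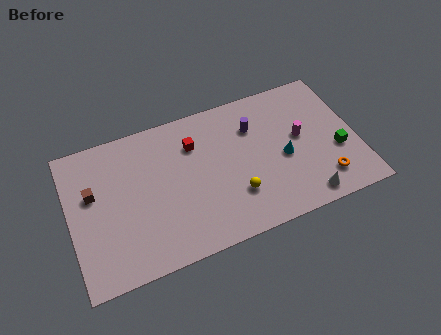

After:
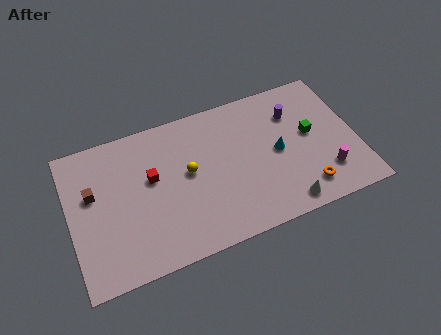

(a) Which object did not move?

the brown cube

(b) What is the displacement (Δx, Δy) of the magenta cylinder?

(1.2, -2.8)

From the two frames, the magenta cylinder sits at roughly (13.5, 5.1) before and (14.7, 2.3) after.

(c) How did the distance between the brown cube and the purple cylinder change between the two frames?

+2.4

They were about 9.6 units apart before and 12.0 after — 2.4 units further apart.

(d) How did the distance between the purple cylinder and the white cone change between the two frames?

-0.3

The distance was about 6.1 in the first image and 5.8 in the second, so they moved 0.3 units closer together.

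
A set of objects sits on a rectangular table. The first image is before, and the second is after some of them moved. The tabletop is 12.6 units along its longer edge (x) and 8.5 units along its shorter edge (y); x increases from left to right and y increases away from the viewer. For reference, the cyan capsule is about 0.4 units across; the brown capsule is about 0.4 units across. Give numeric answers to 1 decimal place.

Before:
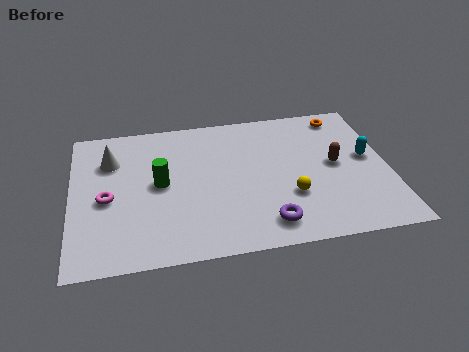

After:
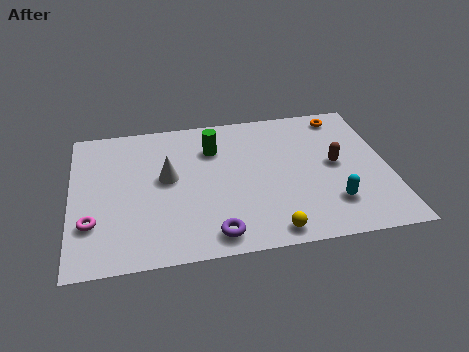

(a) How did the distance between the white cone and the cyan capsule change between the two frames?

-3.4

Before: roughly 10.3 units apart; after: 6.9. That's 3.4 units closer together.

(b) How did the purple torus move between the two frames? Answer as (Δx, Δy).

(-2.1, -0.3)

From the two frames, the purple torus sits at roughly (7.6, 1.4) before and (5.5, 1.1) after.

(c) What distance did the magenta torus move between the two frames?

1.4

The magenta torus was near (1.4, 3.8) before and (0.8, 2.5) after, so it travelled √(0.6² + 1.3²) ≈ 1.4 units.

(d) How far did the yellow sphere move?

2.1

The yellow sphere moved from about (8.6, 2.8) to (7.7, 0.9), a distance of √(0.9² + 1.9²) ≈ 2.1.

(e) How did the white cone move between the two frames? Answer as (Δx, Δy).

(2.2, -1.4)

The white cone was at about (1.6, 6.1) and moved to about (3.8, 4.7).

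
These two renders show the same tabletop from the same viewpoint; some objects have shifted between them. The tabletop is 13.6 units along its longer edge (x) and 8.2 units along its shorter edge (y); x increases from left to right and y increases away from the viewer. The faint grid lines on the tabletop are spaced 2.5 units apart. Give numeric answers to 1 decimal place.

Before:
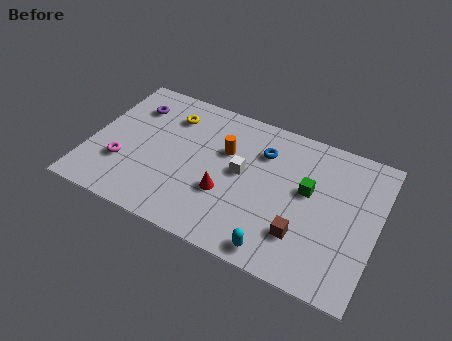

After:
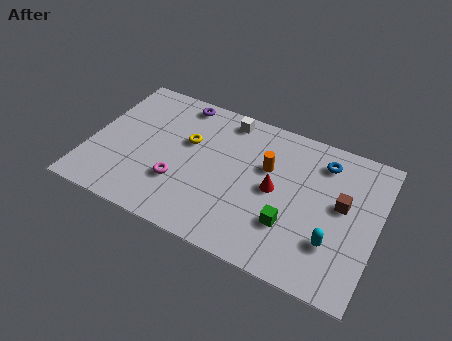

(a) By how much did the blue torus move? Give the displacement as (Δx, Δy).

(2.8, 0.6)

The blue torus started near (8.0, 6.0) and ended near (10.8, 6.6).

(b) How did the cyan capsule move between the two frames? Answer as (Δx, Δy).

(2.4, 1.5)

The cyan capsule was at about (9.3, 0.9) and moved to about (11.7, 2.4).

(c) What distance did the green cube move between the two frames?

2.3

The green cube was near (10.3, 4.7) before and (9.7, 2.5) after, so it travelled √(0.6² + 2.2²) ≈ 2.3 units.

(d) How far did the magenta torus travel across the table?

2.7

The magenta torus was near (1.7, 2.6) before and (4.4, 2.6) after, so it travelled √(2.7² + 0.0²) ≈ 2.7 units.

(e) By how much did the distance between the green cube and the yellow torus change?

-1.2

They were about 7.0 units apart before and 5.8 after — 1.2 units closer together.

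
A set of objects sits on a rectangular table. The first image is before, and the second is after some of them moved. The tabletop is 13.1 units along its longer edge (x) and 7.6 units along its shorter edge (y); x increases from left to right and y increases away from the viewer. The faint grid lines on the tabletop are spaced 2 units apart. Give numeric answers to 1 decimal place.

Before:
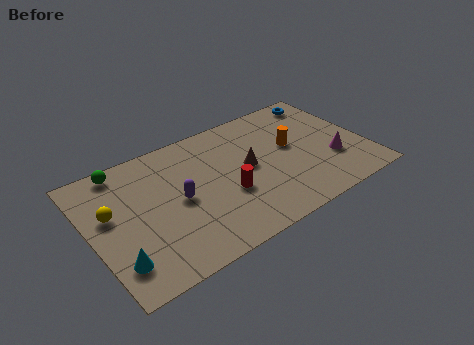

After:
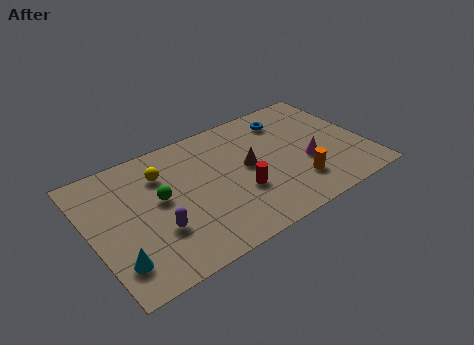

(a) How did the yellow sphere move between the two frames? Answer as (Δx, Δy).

(2.6, 1.1)

The yellow sphere was at about (1.0, 4.5) and moved to about (3.6, 5.6).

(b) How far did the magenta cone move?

1.3

From (11.4, 2.5) to (10.2, 2.9), the magenta cone covered √(1.2² + 0.4²) ≈ 1.3 units.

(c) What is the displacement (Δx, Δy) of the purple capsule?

(-1.2, -1.2)

From the two frames, the purple capsule sits at roughly (4.1, 3.7) before and (2.9, 2.5) after.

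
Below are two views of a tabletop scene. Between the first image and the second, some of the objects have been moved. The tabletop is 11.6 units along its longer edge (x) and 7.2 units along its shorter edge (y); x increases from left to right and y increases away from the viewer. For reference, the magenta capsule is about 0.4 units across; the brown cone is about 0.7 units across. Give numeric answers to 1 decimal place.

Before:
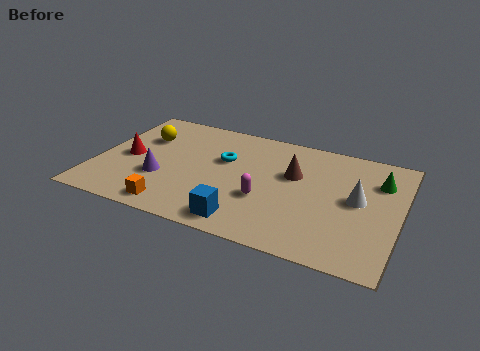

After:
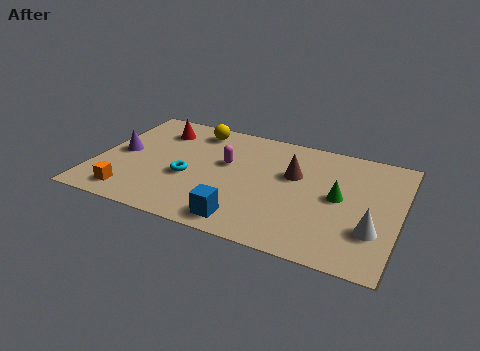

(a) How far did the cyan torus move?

2.0

From (4.8, 4.5) to (3.6, 2.9), the cyan torus covered √(1.2² + 1.6²) ≈ 2.0 units.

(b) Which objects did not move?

the brown cone and the blue cube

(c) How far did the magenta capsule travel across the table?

2.4

From (6.6, 2.6) to (4.9, 4.3), the magenta capsule covered √(1.7² + 1.7²) ≈ 2.4 units.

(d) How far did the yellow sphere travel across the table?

2.2

The yellow sphere was near (1.6, 4.9) before and (3.5, 6.1) after, so it travelled √(1.9² + 1.2²) ≈ 2.2 units.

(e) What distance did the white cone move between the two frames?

1.7

The white cone was near (10.0, 3.8) before and (10.7, 2.2) after, so it travelled √(0.7² + 1.6²) ≈ 1.7 units.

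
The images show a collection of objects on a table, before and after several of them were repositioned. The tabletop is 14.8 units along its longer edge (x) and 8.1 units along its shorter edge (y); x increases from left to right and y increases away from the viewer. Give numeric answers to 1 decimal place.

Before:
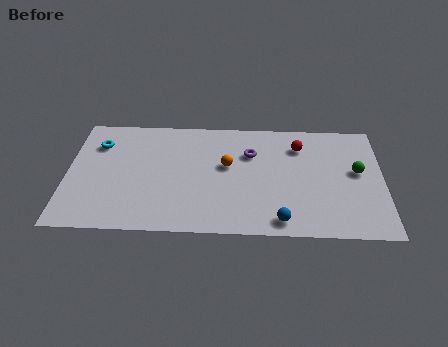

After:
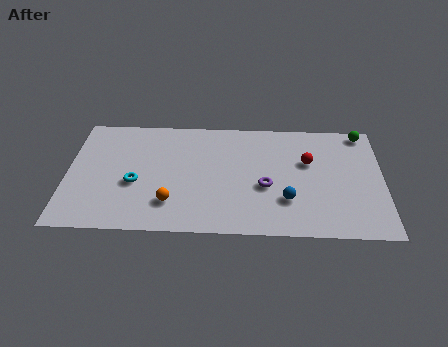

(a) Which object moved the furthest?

the orange sphere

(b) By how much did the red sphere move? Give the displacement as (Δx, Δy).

(0.4, -1.1)

The red sphere started near (10.9, 6.2) and ended near (11.3, 5.1).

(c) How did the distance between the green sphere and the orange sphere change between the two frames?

+4.3

They were about 6.1 units apart before and 10.4 after — 4.3 units further apart.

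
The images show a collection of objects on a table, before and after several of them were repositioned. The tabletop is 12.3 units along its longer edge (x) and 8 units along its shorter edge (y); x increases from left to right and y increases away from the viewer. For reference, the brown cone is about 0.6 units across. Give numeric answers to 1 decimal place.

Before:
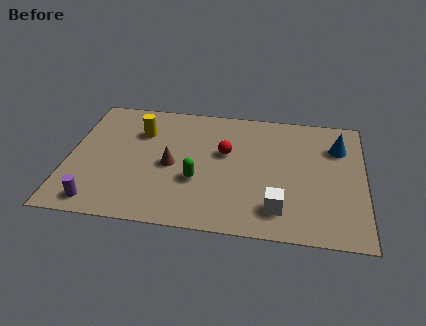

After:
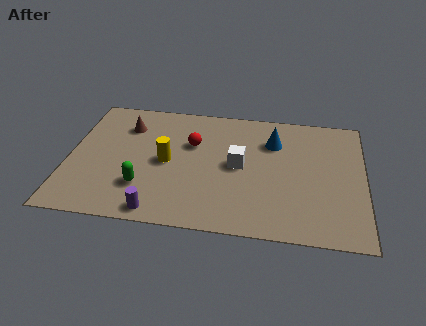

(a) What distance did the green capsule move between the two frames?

2.3

The green capsule moved from about (5.4, 2.9) to (3.2, 2.2), a distance of √(2.2² + 0.7²) ≈ 2.3.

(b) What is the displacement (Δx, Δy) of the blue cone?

(-2.7, 0.0)

From the two frames, the blue cone sits at roughly (11.2, 5.8) before and (8.5, 5.8) after.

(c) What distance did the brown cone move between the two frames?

3.0

The brown cone was near (4.3, 3.7) before and (2.3, 6.0) after, so it travelled √(2.0² + 2.3²) ≈ 3.0 units.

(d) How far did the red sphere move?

1.5

From (6.5, 4.8) to (5.1, 5.2), the red sphere covered √(1.4² + 0.4²) ≈ 1.5 units.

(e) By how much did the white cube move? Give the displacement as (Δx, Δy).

(-1.7, 2.5)

The white cube started near (8.8, 1.6) and ended near (7.1, 4.1).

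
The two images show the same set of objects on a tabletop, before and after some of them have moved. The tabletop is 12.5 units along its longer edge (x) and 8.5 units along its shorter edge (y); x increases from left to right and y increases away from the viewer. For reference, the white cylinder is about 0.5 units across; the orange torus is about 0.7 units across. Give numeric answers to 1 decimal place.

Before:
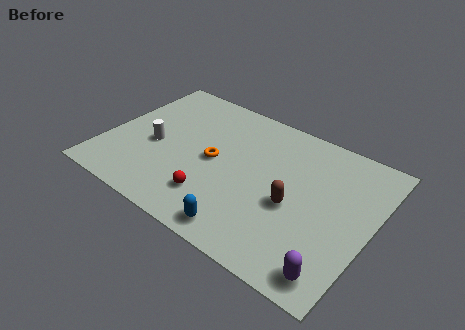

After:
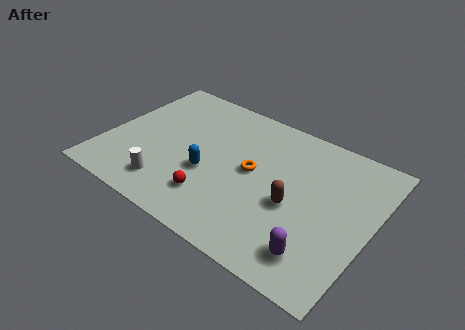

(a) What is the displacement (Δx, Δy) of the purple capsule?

(-0.9, 0.5)

The purple capsule was at about (11.4, 1.1) and moved to about (10.5, 1.6).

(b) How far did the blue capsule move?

3.2

From (7.2, 1.0) to (5.0, 3.3), the blue capsule covered √(2.2² + 2.3²) ≈ 3.2 units.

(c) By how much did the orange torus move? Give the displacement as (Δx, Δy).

(1.8, 0.3)

From the two frames, the orange torus sits at roughly (5.1, 4.2) before and (6.9, 4.5) after.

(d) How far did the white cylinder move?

2.4

The white cylinder moved from about (2.3, 3.7) to (3.4, 1.6), a distance of √(1.1² + 2.1²) ≈ 2.4.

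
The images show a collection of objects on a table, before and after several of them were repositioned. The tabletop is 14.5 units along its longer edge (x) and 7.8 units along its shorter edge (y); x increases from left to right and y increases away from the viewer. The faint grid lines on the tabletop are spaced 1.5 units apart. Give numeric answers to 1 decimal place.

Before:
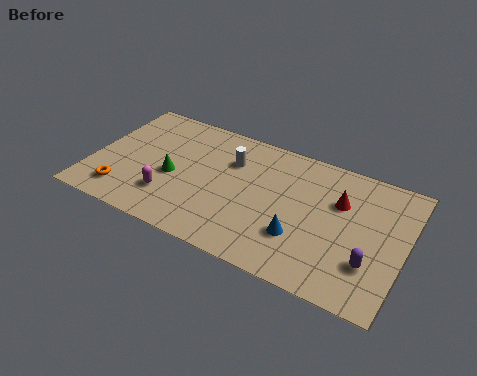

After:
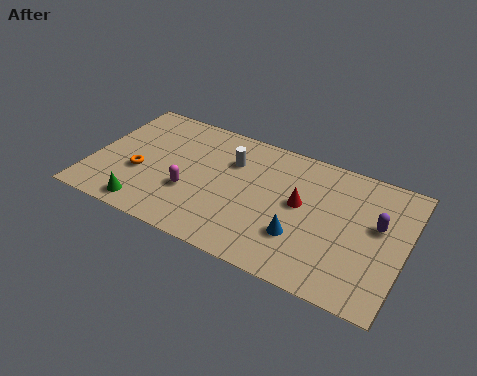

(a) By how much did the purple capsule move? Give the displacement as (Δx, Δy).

(0.1, 2.3)

The purple capsule was at about (13.1, 2.3) and moved to about (13.2, 4.6).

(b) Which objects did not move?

the white cylinder and the blue cone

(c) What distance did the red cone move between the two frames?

1.9

From (11.4, 5.2) to (9.7, 4.3), the red cone covered √(1.7² + 0.9²) ≈ 1.9 units.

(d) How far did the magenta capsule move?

1.1

The magenta capsule was near (3.8, 2.1) before and (4.7, 2.8) after, so it travelled √(0.9² + 0.7²) ≈ 1.1 units.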